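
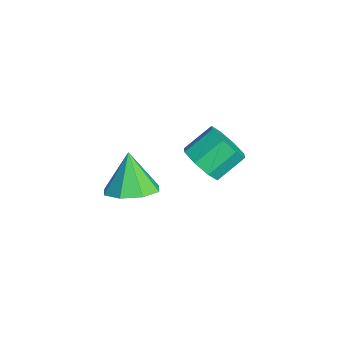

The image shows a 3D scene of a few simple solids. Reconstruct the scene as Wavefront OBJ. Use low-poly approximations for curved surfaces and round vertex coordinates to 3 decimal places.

v 2.393 -1.596 2.969
v 3.171 -1.389 3.414
v 1.667 -1.544 4.211
v 2.827 -0.816 3.189
v 2.23 -0.701 2.835
v 1.727 -1.11 2.56
v 1.615 -1.804 2.523
v 1.958 -2.376 2.748
v 2.556 -2.492 3.102
v 3.058 -2.083 3.377
v -1.035 1.374 0.081
v -0.359 1.796 -0.214
v -0.669 2.808 0.524
v -1.345 2.386 0.819
v -0.891 1.896 -0.574
v -1.201 2.908 0.164
v -1.508 1.69 -0.551
v -1.818 2.702 0.187
v -1.847 1.299 -0.157
v -2.157 2.311 0.58
v -1.711 0.952 0.376
v -2.021 1.964 1.114
v -1.179 0.852 0.736
v -1.489 1.864 1.474
v -0.562 1.058 0.713
v -0.872 2.07 1.451
v -0.223 1.449 0.32
v -0.533 2.461 1.057
f 2 1 4
f 2 4 3
f 4 1 5
f 4 5 3
f 5 1 6
f 5 6 3
f 6 1 7
f 6 7 3
f 7 1 8
f 7 8 3
f 8 1 9
f 8 9 3
f 9 1 10
f 9 10 3
f 10 1 2
f 10 2 3
f 12 11 15
f 12 15 13
f 13 15 16
f 13 16 14
f 15 11 17
f 15 17 16
f 16 17 18
f 16 18 14
f 17 11 19
f 17 19 18
f 18 19 20
f 18 20 14
f 19 11 21
f 19 21 20
f 20 21 22
f 20 22 14
f 21 11 23
f 21 23 22
f 22 23 24
f 22 24 14
f 23 11 25
f 23 25 24
f 24 25 26
f 24 26 14
f 25 11 27
f 25 27 26
f 26 27 28
f 26 28 14
f 27 11 12
f 27 12 28
f 28 12 13
f 28 13 14



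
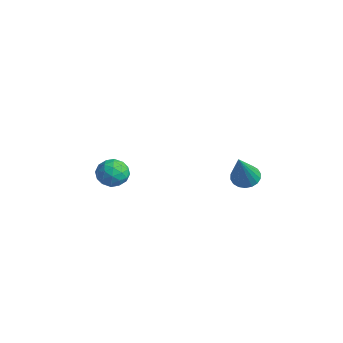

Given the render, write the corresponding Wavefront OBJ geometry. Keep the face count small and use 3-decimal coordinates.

v 1.49 0.723 1.335
v 2.03 0.879 1.192
v 2.15 -0.103 2.925
v 1.947 1.08 1.331
v 1.774 1.211 1.47
v 1.544 1.245 1.583
v 1.304 1.175 1.647
v 1.1 1.016 1.649
v 0.974 0.799 1.588
v 0.95 0.567 1.478
v 1.033 0.366 1.339
v 1.207 0.236 1.199
v 1.436 0.202 1.086
v 1.677 0.271 1.023
v 1.88 0.43 1.021
v 2.006 0.647 1.081
v -4.223 -1.885 -0.202
v -3.77 -1.423 0.101
v -3.33 -2.537 -0.541
v -2.877 -2.075 -0.238
v -3.302 -2.478 0.171
v -3.854 -2.075 0.38
v -3.246 -1.885 -0.82
v -3.798 -1.482 -0.611
v -3.166 -1.422 -0.281
v -3.201 -1.789 0.332
v -3.899 -2.171 -0.772
v -3.934 -2.538 -0.159
v -4.075 -1.597 -0.02
v -3.025 -2.363 -0.42
v -3.275 -2.601 -0.179
v -3.009 -2.329 -0.001
v -4.125 -1.98 0.144
v -3.858 -1.709 0.322
v -3.583 -2.329 0.363
v -3.242 -2.251 -0.762
v -2.975 -1.98 -0.584
v -4.091 -1.631 -0.439
v -3.825 -1.359 -0.261
v -3.517 -1.631 -0.803
v -3.454 -1.324 -0.067
v -2.929 -1.708 -0.266
v -3.145 -1.596 -0.609
v -3.47 -1.359 -0.485
v -3.474 -1.54 0.293
v -2.949 -1.924 0.094
v -3.199 -2.161 0.334
v -3.524 -1.924 0.457
v -3.119 -1.54 0.068
v -4.151 -2.036 -0.534
v -3.626 -2.42 -0.733
v -3.576 -2.036 -0.897
v -3.901 -1.799 -0.774
v -4.171 -2.252 -0.174
v -3.646 -2.636 -0.373
v -3.63 -2.601 0.045
v -3.955 -2.364 0.169
v -3.981 -2.42 -0.508
f 2 1 4
f 2 4 3
f 4 1 5
f 4 5 3
f 5 1 6
f 5 6 3
f 6 1 7
f 6 7 3
f 7 1 8
f 7 8 3
f 8 1 9
f 8 9 3
f 9 1 10
f 9 10 3
f 10 1 11
f 10 11 3
f 11 1 12
f 11 12 3
f 12 1 13
f 12 13 3
f 13 1 14
f 13 14 3
f 14 1 15
f 14 15 3
f 15 1 16
f 15 16 3
f 16 1 2
f 16 2 3
f 17 54 33
f 54 28 57
f 33 57 22
f 54 57 33
f 17 33 29
f 33 22 34
f 29 34 18
f 33 34 29
f 17 29 38
f 29 18 39
f 38 39 24
f 29 39 38
f 17 38 50
f 38 24 53
f 50 53 27
f 38 53 50
f 17 50 54
f 50 27 58
f 54 58 28
f 50 58 54
f 18 34 45
f 34 22 48
f 45 48 26
f 34 48 45
f 22 57 35
f 57 28 56
f 35 56 21
f 57 56 35
f 28 58 55
f 58 27 51
f 55 51 19
f 58 51 55
f 27 53 52
f 53 24 40
f 52 40 23
f 53 40 52
f 24 39 44
f 39 18 41
f 44 41 25
f 39 41 44
f 20 46 32
f 46 26 47
f 32 47 21
f 46 47 32
f 20 32 30
f 32 21 31
f 30 31 19
f 32 31 30
f 20 30 37
f 30 19 36
f 37 36 23
f 30 36 37
f 20 37 42
f 37 23 43
f 42 43 25
f 37 43 42
f 20 42 46
f 42 25 49
f 46 49 26
f 42 49 46
f 21 47 35
f 47 26 48
f 35 48 22
f 47 48 35
f 19 31 55
f 31 21 56
f 55 56 28
f 31 56 55
f 23 36 52
f 36 19 51
f 52 51 27
f 36 51 52
f 25 43 44
f 43 23 40
f 44 40 24
f 43 40 44
f 26 49 45
f 49 25 41
f 45 41 18
f 49 41 45



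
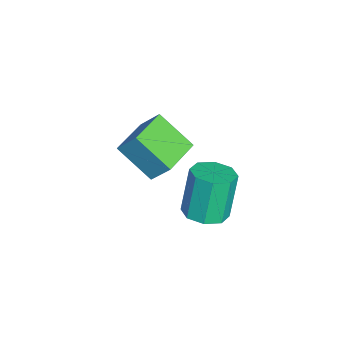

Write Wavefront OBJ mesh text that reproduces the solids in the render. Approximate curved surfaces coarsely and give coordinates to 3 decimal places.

v -1.64 -0.686 1.324
v -2.329 -1.974 2.459
v -1.307 0.04 2.35
v -1.997 -1.248 3.485
v -0.123 -1.452 1.375
v -0.813 -2.74 2.51
v 0.209 -0.726 2.401
v -0.48 -2.014 3.536
v 2.836 0.626 2.746
v 3.448 1.222 2.844
v 2.896 1.49 4.653
v 2.284 0.894 4.554
v 2.88 1.478 2.633
v 2.327 1.745 4.442
v 2.286 1.234 2.487
v 1.733 1.502 4.296
v 2.014 0.635 2.493
v 1.462 0.903 4.302
v 2.224 0.03 2.647
v 1.672 0.298 4.456
v 2.793 -0.225 2.858
v 2.24 0.042 4.667
v 3.387 0.018 3.004
v 2.834 0.286 4.813
v 3.658 0.617 2.998
v 3.106 0.885 4.807
f 2 4 1
f 5 2 1
f 1 4 3
f 3 5 1
f 2 8 4
f 6 2 5
f 6 8 2
f 4 8 3
f 7 5 3
f 3 8 7
f 7 6 5
f 8 6 7
f 10 9 13
f 10 13 11
f 11 13 14
f 11 14 12
f 13 9 15
f 13 15 14
f 14 15 16
f 14 16 12
f 15 9 17
f 15 17 16
f 16 17 18
f 16 18 12
f 17 9 19
f 17 19 18
f 18 19 20
f 18 20 12
f 19 9 21
f 19 21 20
f 20 21 22
f 20 22 12
f 21 9 23
f 21 23 22
f 22 23 24
f 22 24 12
f 23 9 25
f 23 25 24
f 24 25 26
f 24 26 12
f 25 9 10
f 25 10 26
f 26 10 11
f 26 11 12



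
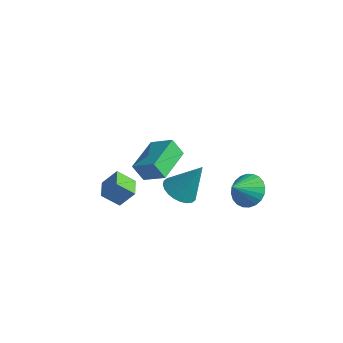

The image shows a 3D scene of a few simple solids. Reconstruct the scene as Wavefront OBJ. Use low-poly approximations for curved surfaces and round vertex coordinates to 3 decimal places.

v 1.841 -4.012 1.869
v 2.65 -4.097 1.535
v 2.599 -3.328 3.531
v 2.571 -3.777 1.439
v 2.381 -3.492 1.409
v 2.109 -3.287 1.449
v 1.796 -3.192 1.552
v 1.49 -3.222 1.705
v 1.237 -3.372 1.882
v 1.076 -3.619 2.057
v 1.031 -3.927 2.204
v 1.11 -4.247 2.3
v 1.3 -4.531 2.33
v 1.572 -4.736 2.29
v 1.885 -4.832 2.186
v 2.192 -4.802 2.034
v 2.445 -4.652 1.857
v 2.606 -4.404 1.682
v -2.236 -4.87 -0.415
v -1.706 -4.381 0.442
v -2.952 -4.049 -0.441
v -2.422 -3.559 0.415
v -1.578 -4.321 -1.135
v -1.048 -3.831 -0.279
v -2.294 -3.499 -1.162
v -1.764 -3.01 -0.305
v 0.684 2.437 -3.352
v 1.491 2.751 -2.851
v 0.516 1.363 -2.408
v 1.207 2.952 -2.674
v 0.844 3.075 -2.599
v 0.457 3.1 -2.64
v 0.104 3.024 -2.788
v -0.16 2.859 -3.023
v -0.296 2.63 -3.308
v -0.282 2.371 -3.6
v -0.122 2.122 -3.854
v 0.162 1.921 -4.031
v 0.524 1.799 -4.106
v 0.912 1.773 -4.065
v 1.264 1.849 -3.917
v 1.529 2.014 -3.682
v 1.665 2.244 -3.397
v 1.651 2.502 -3.105
v -3.773 -0.237 -3.335
v -4.284 -0.499 -2.396
v -4.315 1.764 -3.073
v -4.826 1.503 -2.134
v -2.554 -0.003 -2.606
v -3.065 -0.264 -1.667
v -3.096 1.999 -2.344
v -3.607 1.737 -1.405
f 2 1 4
f 2 4 3
f 4 1 5
f 4 5 3
f 5 1 6
f 5 6 3
f 6 1 7
f 6 7 3
f 7 1 8
f 7 8 3
f 8 1 9
f 8 9 3
f 9 1 10
f 9 10 3
f 10 1 11
f 10 11 3
f 11 1 12
f 11 12 3
f 12 1 13
f 12 13 3
f 13 1 14
f 13 14 3
f 14 1 15
f 14 15 3
f 15 1 16
f 15 16 3
f 16 1 17
f 16 17 3
f 17 1 18
f 17 18 3
f 18 1 2
f 18 2 3
f 20 22 19
f 23 20 19
f 19 22 21
f 21 23 19
f 20 26 22
f 24 20 23
f 24 26 20
f 22 26 21
f 25 23 21
f 21 26 25
f 25 24 23
f 26 24 25
f 28 27 30
f 28 30 29
f 30 27 31
f 30 31 29
f 31 27 32
f 31 32 29
f 32 27 33
f 32 33 29
f 33 27 34
f 33 34 29
f 34 27 35
f 34 35 29
f 35 27 36
f 35 36 29
f 36 27 37
f 36 37 29
f 37 27 38
f 37 38 29
f 38 27 39
f 38 39 29
f 39 27 40
f 39 40 29
f 40 27 41
f 40 41 29
f 41 27 42
f 41 42 29
f 42 27 43
f 42 43 29
f 43 27 44
f 43 44 29
f 44 27 28
f 44 28 29
f 46 48 45
f 49 46 45
f 45 48 47
f 47 49 45
f 46 52 48
f 50 46 49
f 50 52 46
f 48 52 47
f 51 49 47
f 47 52 51
f 51 50 49
f 52 50 51



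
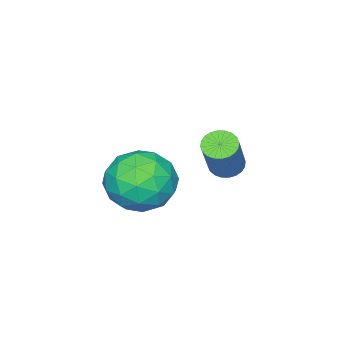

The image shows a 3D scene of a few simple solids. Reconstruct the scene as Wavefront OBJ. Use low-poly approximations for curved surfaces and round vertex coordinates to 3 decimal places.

v 2.49 2.64 -3.156
v 3.246 2.021 -3.85
v 0.994 1.679 -3.93
v 1.75 1.06 -4.624
v 1.736 0.876 -3.439
v 2.661 1.47 -2.961
v 1.579 2.23 -4.819
v 2.504 2.824 -4.341
v 2.684 1.767 -4.877
v 2.78 0.931 -4.025
v 1.46 2.769 -3.755
v 1.556 1.933 -2.903
v 2.999 2.415 -3.435
v 1.241 1.285 -4.345
v 1.232 1.177 -3.649
v 1.677 0.813 -4.056
v 2.655 2.091 -2.913
v 3.1 1.727 -3.32
v 2.212 1.054 -3.079
v 1.14 1.973 -4.46
v 1.585 1.609 -4.867
v 2.563 2.887 -3.724
v 3.008 2.523 -4.131
v 2.028 2.646 -4.701
v 3.113 1.902 -4.447
v 2.234 1.337 -4.902
v 2.134 2.025 -5.016
v 2.677 2.374 -4.735
v 3.17 1.41 -3.946
v 2.291 0.845 -4.4
v 2.282 0.737 -3.704
v 2.826 1.086 -3.423
v 2.839 1.261 -4.55
v 1.949 2.855 -3.38
v 1.07 2.29 -3.834
v 1.414 2.614 -4.357
v 1.958 2.963 -4.076
v 2.006 2.363 -2.878
v 1.127 1.798 -3.333
v 1.563 1.326 -3.045
v 2.106 1.675 -2.764
v 1.401 2.439 -3.23
v -1.27 2.5 -4.606
v -0.801 2.65 -4.93
v 0.08 3.031 -3.479
v -0.39 2.88 -3.154
v -0.912 2.851 -4.916
v -0.031 3.232 -3.464
v -1.077 2.999 -4.854
v -0.197 3.38 -3.402
v -1.272 3.071 -4.754
v -0.391 3.451 -3.303
v -1.467 3.055 -4.632
v -0.586 3.436 -3.181
v -1.632 2.955 -4.506
v -0.751 3.336 -3.055
v -1.741 2.786 -4.395
v -0.86 3.167 -2.944
v -1.779 2.573 -4.316
v -0.898 2.954 -2.865
v -1.74 2.349 -4.281
v -0.859 2.73 -2.83
v -1.629 2.148 -4.296
v -0.748 2.529 -2.844
v -1.463 2 -4.358
v -0.583 2.381 -2.906
v -1.269 1.929 -4.457
v -0.388 2.309 -3.006
v -1.074 1.944 -4.579
v -0.193 2.325 -3.128
v -0.909 2.044 -4.705
v -0.028 2.425 -3.254
v -0.8 2.213 -4.816
v 0.081 2.594 -3.365
v -0.762 2.426 -4.895
v 0.119 2.807 -3.444
f 1 38 17
f 38 12 41
f 17 41 6
f 38 41 17
f 1 17 13
f 17 6 18
f 13 18 2
f 17 18 13
f 1 13 22
f 13 2 23
f 22 23 8
f 13 23 22
f 1 22 34
f 22 8 37
f 34 37 11
f 22 37 34
f 1 34 38
f 34 11 42
f 38 42 12
f 34 42 38
f 2 18 29
f 18 6 32
f 29 32 10
f 18 32 29
f 6 41 19
f 41 12 40
f 19 40 5
f 41 40 19
f 12 42 39
f 42 11 35
f 39 35 3
f 42 35 39
f 11 37 36
f 37 8 24
f 36 24 7
f 37 24 36
f 8 23 28
f 23 2 25
f 28 25 9
f 23 25 28
f 4 30 16
f 30 10 31
f 16 31 5
f 30 31 16
f 4 16 14
f 16 5 15
f 14 15 3
f 16 15 14
f 4 14 21
f 14 3 20
f 21 20 7
f 14 20 21
f 4 21 26
f 21 7 27
f 26 27 9
f 21 27 26
f 4 26 30
f 26 9 33
f 30 33 10
f 26 33 30
f 5 31 19
f 31 10 32
f 19 32 6
f 31 32 19
f 3 15 39
f 15 5 40
f 39 40 12
f 15 40 39
f 7 20 36
f 20 3 35
f 36 35 11
f 20 35 36
f 9 27 28
f 27 7 24
f 28 24 8
f 27 24 28
f 10 33 29
f 33 9 25
f 29 25 2
f 33 25 29
f 44 43 47
f 44 47 45
f 45 47 48
f 45 48 46
f 47 43 49
f 47 49 48
f 48 49 50
f 48 50 46
f 49 43 51
f 49 51 50
f 50 51 52
f 50 52 46
f 51 43 53
f 51 53 52
f 52 53 54
f 52 54 46
f 53 43 55
f 53 55 54
f 54 55 56
f 54 56 46
f 55 43 57
f 55 57 56
f 56 57 58
f 56 58 46
f 57 43 59
f 57 59 58
f 58 59 60
f 58 60 46
f 59 43 61
f 59 61 60
f 60 61 62
f 60 62 46
f 61 43 63
f 61 63 62
f 62 63 64
f 62 64 46
f 63 43 65
f 63 65 64
f 64 65 66
f 64 66 46
f 65 43 67
f 65 67 66
f 66 67 68
f 66 68 46
f 67 43 69
f 67 69 68
f 68 69 70
f 68 70 46
f 69 43 71
f 69 71 70
f 70 71 72
f 70 72 46
f 71 43 73
f 71 73 72
f 72 73 74
f 72 74 46
f 73 43 75
f 73 75 74
f 74 75 76
f 74 76 46
f 75 43 44
f 75 44 76
f 76 44 45
f 76 45 46



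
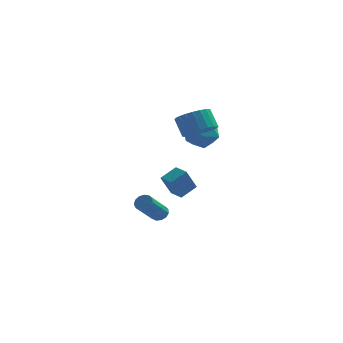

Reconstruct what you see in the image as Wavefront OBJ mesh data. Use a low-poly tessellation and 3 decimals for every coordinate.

v -1.749 3.67 -3.71
v -1.34 3.328 -3.847
v -1.983 2.029 -2.528
v -2.391 2.37 -2.39
v -1.231 3.506 -3.619
v -1.874 2.207 -2.299
v -1.287 3.737 -3.419
v -1.929 2.437 -2.099
v -1.489 3.946 -3.311
v -2.131 2.646 -1.992
v -1.773 4.067 -3.33
v -2.416 2.768 -2.011
v -2.05 4.062 -3.47
v -2.693 2.763 -2.15
v -2.231 3.933 -3.685
v -2.874 2.634 -2.366
v -2.259 3.72 -3.909
v -2.902 2.421 -2.589
v -2.125 3.491 -4.069
v -2.768 2.192 -2.75
v -1.871 3.319 -4.115
v -2.514 2.019 -2.796
v -1.579 3.258 -4.032
v -2.222 1.959 -2.713
v 0.271 4.169 3.058
v 1.221 4.208 2.563
v -0.241 2.912 1.977
v 0.709 2.951 1.482
v 0.642 2.574 2.483
v 0.958 3.351 3.152
v 0.022 3.769 1.388
v 0.338 4.546 2.057
v 1.067 3.961 1.531
v 1.45 3.222 2.208
v -0.47 3.898 2.332
v -0.087 3.159 3.009
v -0.203 0.952 -1.297
v -0.668 0.458 -0.049
v -0.831 1.596 -1.276
v -1.297 1.101 -0.029
v 0.497 1.619 -0.771
v 0.031 1.124 0.476
v -0.132 2.262 -0.751
v -0.597 1.768 0.497
v 0.628 2.027 3.009
v 1.51 2.382 3.248
v 1.033 2.888 4.251
v 0.152 2.533 4.011
v 1.355 2.684 3.022
v 0.879 3.19 4.025
v 1.075 2.872 2.794
v 0.599 3.379 3.796
v 0.718 2.914 2.603
v 0.241 3.421 3.605
v 0.345 2.803 2.482
v -0.132 3.309 3.484
v 0.021 2.557 2.452
v -0.455 3.064 3.454
v -0.198 2.22 2.518
v -0.674 2.727 3.521
v -0.274 1.849 2.67
v -0.75 2.356 3.672
v -0.194 1.509 2.879
v -0.67 2.016 3.882
v 0.028 1.259 3.112
v -0.448 1.765 4.114
v 0.354 1.141 3.326
v -0.123 1.648 4.328
v 0.727 1.176 3.486
v 0.251 1.683 4.488
v 1.083 1.359 3.563
v 0.607 1.865 4.565
v 1.361 1.657 3.544
v 0.884 2.163 4.547
v 1.512 2.018 3.433
v 1.035 2.525 4.435
f 2 1 5
f 2 5 3
f 3 5 6
f 3 6 4
f 5 1 7
f 5 7 6
f 6 7 8
f 6 8 4
f 7 1 9
f 7 9 8
f 8 9 10
f 8 10 4
f 9 1 11
f 9 11 10
f 10 11 12
f 10 12 4
f 11 1 13
f 11 13 12
f 12 13 14
f 12 14 4
f 13 1 15
f 13 15 14
f 14 15 16
f 14 16 4
f 15 1 17
f 15 17 16
f 16 17 18
f 16 18 4
f 17 1 19
f 17 19 18
f 18 19 20
f 18 20 4
f 19 1 21
f 19 21 20
f 20 21 22
f 20 22 4
f 21 1 23
f 21 23 22
f 22 23 24
f 22 24 4
f 23 1 2
f 23 2 24
f 24 2 3
f 24 3 4
f 25 36 30
f 25 30 26
f 25 26 32
f 25 32 35
f 25 35 36
f 26 30 34
f 30 36 29
f 36 35 27
f 35 32 31
f 32 26 33
f 28 34 29
f 28 29 27
f 28 27 31
f 28 31 33
f 28 33 34
f 29 34 30
f 27 29 36
f 31 27 35
f 33 31 32
f 34 33 26
f 38 40 37
f 41 38 37
f 37 40 39
f 39 41 37
f 38 44 40
f 42 38 41
f 42 44 38
f 40 44 39
f 43 41 39
f 39 44 43
f 43 42 41
f 44 42 43
f 46 45 49
f 46 49 47
f 47 49 50
f 47 50 48
f 49 45 51
f 49 51 50
f 50 51 52
f 50 52 48
f 51 45 53
f 51 53 52
f 52 53 54
f 52 54 48
f 53 45 55
f 53 55 54
f 54 55 56
f 54 56 48
f 55 45 57
f 55 57 56
f 56 57 58
f 56 58 48
f 57 45 59
f 57 59 58
f 58 59 60
f 58 60 48
f 59 45 61
f 59 61 60
f 60 61 62
f 60 62 48
f 61 45 63
f 61 63 62
f 62 63 64
f 62 64 48
f 63 45 65
f 63 65 64
f 64 65 66
f 64 66 48
f 65 45 67
f 65 67 66
f 66 67 68
f 66 68 48
f 67 45 69
f 67 69 68
f 68 69 70
f 68 70 48
f 69 45 71
f 69 71 70
f 70 71 72
f 70 72 48
f 71 45 73
f 71 73 72
f 72 73 74
f 72 74 48
f 73 45 75
f 73 75 74
f 74 75 76
f 74 76 48
f 75 45 46
f 75 46 76
f 76 46 47
f 76 47 48



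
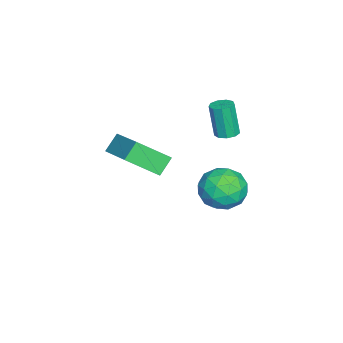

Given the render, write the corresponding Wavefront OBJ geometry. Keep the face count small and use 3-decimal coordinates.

v -2.127 0.494 -2.838
v -1.402 0.887 -3.556
v -1.818 -1.147 -3.424
v -1.093 -0.754 -4.142
v -0.87 -0.73 -3.072
v -1.061 0.284 -2.71
v -2.159 -0.544 -4.27
v -2.35 0.47 -3.908
v -1.422 0.245 -4.442
v -0.626 0.131 -3.701
v -2.594 -0.391 -3.279
v -1.798 -0.505 -2.538
v -1.791 0.834 -3.145
v -1.429 -1.094 -3.835
v -1.297 -1.08 -3.205
v -0.872 -0.849 -3.628
v -1.591 0.48 -2.648
v -1.165 0.711 -3.07
v -0.852 -0.239 -2.786
v -2.055 -0.971 -3.91
v -1.629 -0.74 -4.332
v -2.348 0.589 -3.352
v -1.923 0.82 -3.775
v -2.368 -0.021 -4.194
v -1.377 0.688 -4.088
v -1.196 -0.276 -4.433
v -1.822 -0.153 -4.508
v -1.934 0.443 -4.295
v -0.909 0.621 -3.653
v -0.728 -0.343 -3.998
v -0.597 -0.329 -3.368
v -0.709 0.267 -3.156
v -0.921 0.244 -4.173
v -2.492 0.083 -2.982
v -2.311 -0.881 -3.327
v -2.511 -0.527 -3.824
v -2.623 0.069 -3.612
v -2.024 0.016 -2.547
v -1.843 -0.948 -2.892
v -1.286 -0.703 -2.685
v -1.398 -0.107 -2.472
v -2.299 -0.504 -2.807
v 0.95 -4.244 -0.011
v 0.361 -3.926 0.635
v 0.554 -2.979 -0.994
v -0.034 -2.661 -0.348
v 2.554 -3.059 0.868
v 1.966 -2.741 1.514
v 2.159 -1.794 -0.115
v 1.57 -1.476 0.531
v -0.93 0.147 0.409
v -0.436 0.24 0.492
v -0.635 -0.034 1.994
v -1.13 -0.127 1.911
v -0.619 0.536 0.521
v -0.819 0.261 2.023
v -0.948 0.649 0.498
v -1.148 0.374 2
v -1.269 0.528 0.434
v -1.469 0.253 1.936
v -1.431 0.229 0.357
v -1.631 -0.046 1.859
v -1.359 -0.109 0.305
v -1.558 -0.384 1.807
v -1.086 -0.326 0.302
v -1.286 -0.601 1.804
v -0.74 -0.322 0.348
v -0.94 -0.597 1.85
v -0.483 -0.098 0.423
v -0.683 -0.373 1.925
f 1 38 17
f 38 12 41
f 17 41 6
f 38 41 17
f 1 17 13
f 17 6 18
f 13 18 2
f 17 18 13
f 1 13 22
f 13 2 23
f 22 23 8
f 13 23 22
f 1 22 34
f 22 8 37
f 34 37 11
f 22 37 34
f 1 34 38
f 34 11 42
f 38 42 12
f 34 42 38
f 2 18 29
f 18 6 32
f 29 32 10
f 18 32 29
f 6 41 19
f 41 12 40
f 19 40 5
f 41 40 19
f 12 42 39
f 42 11 35
f 39 35 3
f 42 35 39
f 11 37 36
f 37 8 24
f 36 24 7
f 37 24 36
f 8 23 28
f 23 2 25
f 28 25 9
f 23 25 28
f 4 30 16
f 30 10 31
f 16 31 5
f 30 31 16
f 4 16 14
f 16 5 15
f 14 15 3
f 16 15 14
f 4 14 21
f 14 3 20
f 21 20 7
f 14 20 21
f 4 21 26
f 21 7 27
f 26 27 9
f 21 27 26
f 4 26 30
f 26 9 33
f 30 33 10
f 26 33 30
f 5 31 19
f 31 10 32
f 19 32 6
f 31 32 19
f 3 15 39
f 15 5 40
f 39 40 12
f 15 40 39
f 7 20 36
f 20 3 35
f 36 35 11
f 20 35 36
f 9 27 28
f 27 7 24
f 28 24 8
f 27 24 28
f 10 33 29
f 33 9 25
f 29 25 2
f 33 25 29
f 44 46 43
f 47 44 43
f 43 46 45
f 45 47 43
f 44 50 46
f 48 44 47
f 48 50 44
f 46 50 45
f 49 47 45
f 45 50 49
f 49 48 47
f 50 48 49
f 52 51 55
f 52 55 53
f 53 55 56
f 53 56 54
f 55 51 57
f 55 57 56
f 56 57 58
f 56 58 54
f 57 51 59
f 57 59 58
f 58 59 60
f 58 60 54
f 59 51 61
f 59 61 60
f 60 61 62
f 60 62 54
f 61 51 63
f 61 63 62
f 62 63 64
f 62 64 54
f 63 51 65
f 63 65 64
f 64 65 66
f 64 66 54
f 65 51 67
f 65 67 66
f 66 67 68
f 66 68 54
f 67 51 69
f 67 69 68
f 68 69 70
f 68 70 54
f 69 51 52
f 69 52 70
f 70 52 53
f 70 53 54



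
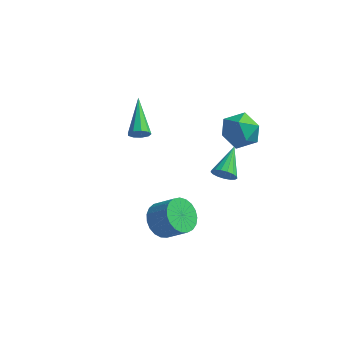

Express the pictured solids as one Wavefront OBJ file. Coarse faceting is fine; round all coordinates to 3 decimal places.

v -1.268 2.689 -0.013
v -0.913 2.981 -0.333
v -1.932 4.511 0.913
v -1.251 2.947 -0.51
v -1.597 2.792 -0.454
v -1.789 2.589 -0.191
v -1.737 2.432 0.154
v -1.465 2.396 0.422
v -1.101 2.496 0.486
v -0.815 2.686 0.316
v -0.741 2.878 -0.007
v 2.913 4.177 0.932
v 3.429 4.028 1.836
v 3.431 2.652 0.384
v 3.947 2.503 1.288
v 2.896 2.512 1.278
v 2.576 3.454 1.617
v 4.284 3.226 0.603
v 3.964 4.168 0.942
v 4.277 3.44 1.632
v 3.419 2.998 2.05
v 3.441 3.682 0.17
v 2.583 3.24 0.588
v 3.375 0.932 0.052
v 3.598 0.688 0.588
v 3.405 2.448 0.728
v 3.846 0.754 0.43
v 3.986 0.86 0.186
v 3.987 0.983 -0.09
v 3.847 1.095 -0.333
v 3.599 1.169 -0.488
v 3.3 1.188 -0.519
v 3.018 1.15 -0.42
v 2.818 1.061 -0.212
v 2.745 0.943 0.056
v 2.817 0.822 0.322
v 3.017 0.727 0.527
v 3.298 0.679 0.623
v 1.408 -2.056 -1.036
v 1.982 -2.287 -1.717
v 2.965 -2.414 -0.846
v 2.392 -2.184 -0.164
v 2.021 -1.906 -1.705
v 3.004 -2.034 -0.834
v 1.954 -1.552 -1.578
v 2.938 -1.68 -0.707
v 1.793 -1.284 -1.357
v 2.776 -1.412 -0.485
v 1.565 -1.151 -1.08
v 2.549 -1.278 -0.209
v 1.31 -1.173 -0.795
v 2.294 -1.301 0.076
v 1.072 -1.349 -0.553
v 2.056 -1.477 0.319
v 0.893 -1.646 -0.393
v 1.876 -1.774 0.478
v 0.802 -2.015 -0.345
v 1.785 -2.143 0.526
v 0.816 -2.391 -0.416
v 1.799 -2.518 0.455
v 0.933 -2.708 -0.594
v 1.916 -2.836 0.277
v 1.131 -2.913 -0.849
v 2.115 -3.041 0.022
v 1.378 -2.97 -1.136
v 2.362 -3.098 -0.265
v 1.63 -2.869 -1.405
v 2.613 -2.997 -0.534
v 1.844 -2.627 -1.611
v 2.827 -2.755 -0.74
f 2 1 4
f 2 4 3
f 4 1 5
f 4 5 3
f 5 1 6
f 5 6 3
f 6 1 7
f 6 7 3
f 7 1 8
f 7 8 3
f 8 1 9
f 8 9 3
f 9 1 10
f 9 10 3
f 10 1 11
f 10 11 3
f 11 1 2
f 11 2 3
f 12 23 17
f 12 17 13
f 12 13 19
f 12 19 22
f 12 22 23
f 13 17 21
f 17 23 16
f 23 22 14
f 22 19 18
f 19 13 20
f 15 21 16
f 15 16 14
f 15 14 18
f 15 18 20
f 15 20 21
f 16 21 17
f 14 16 23
f 18 14 22
f 20 18 19
f 21 20 13
f 25 24 27
f 25 27 26
f 27 24 28
f 27 28 26
f 28 24 29
f 28 29 26
f 29 24 30
f 29 30 26
f 30 24 31
f 30 31 26
f 31 24 32
f 31 32 26
f 32 24 33
f 32 33 26
f 33 24 34
f 33 34 26
f 34 24 35
f 34 35 26
f 35 24 36
f 35 36 26
f 36 24 37
f 36 37 26
f 37 24 38
f 37 38 26
f 38 24 25
f 38 25 26
f 40 39 43
f 40 43 41
f 41 43 44
f 41 44 42
f 43 39 45
f 43 45 44
f 44 45 46
f 44 46 42
f 45 39 47
f 45 47 46
f 46 47 48
f 46 48 42
f 47 39 49
f 47 49 48
f 48 49 50
f 48 50 42
f 49 39 51
f 49 51 50
f 50 51 52
f 50 52 42
f 51 39 53
f 51 53 52
f 52 53 54
f 52 54 42
f 53 39 55
f 53 55 54
f 54 55 56
f 54 56 42
f 55 39 57
f 55 57 56
f 56 57 58
f 56 58 42
f 57 39 59
f 57 59 58
f 58 59 60
f 58 60 42
f 59 39 61
f 59 61 60
f 60 61 62
f 60 62 42
f 61 39 63
f 61 63 62
f 62 63 64
f 62 64 42
f 63 39 65
f 63 65 64
f 64 65 66
f 64 66 42
f 65 39 67
f 65 67 66
f 66 67 68
f 66 68 42
f 67 39 69
f 67 69 68
f 68 69 70
f 68 70 42
f 69 39 40
f 69 40 70
f 70 40 41
f 70 41 42



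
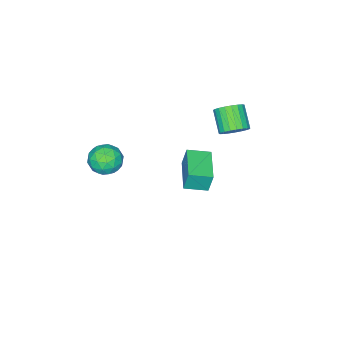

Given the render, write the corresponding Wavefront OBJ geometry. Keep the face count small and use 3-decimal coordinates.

v 2.475 1.222 2.165
v 3.462 1.164 2.16
v 2.398 -0.004 1.14
v 3.385 -0.062 1.135
v 2.879 -0.31 1.948
v 2.927 0.447 2.581
v 2.933 0.713 0.719
v 2.981 1.47 1.352
v 3.745 0.849 1.266
v 3.711 0.217 2.026
v 2.149 0.943 1.274
v 2.115 0.311 2.034
v 2.976 1.301 2.252
v 2.884 -0.141 1.048
v 2.587 -0.286 1.525
v 3.167 -0.321 1.523
v 2.661 0.879 2.499
v 3.241 0.845 2.497
v 2.898 -0.021 2.372
v 2.619 0.315 0.803
v 3.199 0.281 0.801
v 2.693 1.481 1.777
v 3.273 1.446 1.775
v 2.962 1.181 0.928
v 3.722 1.081 1.724
v 3.676 0.361 1.122
v 3.411 0.816 0.878
v 3.439 1.261 1.25
v 3.702 0.71 2.17
v 3.657 -0.011 1.568
v 3.359 -0.157 2.046
v 3.387 0.289 2.418
v 3.868 0.525 1.645
v 2.203 1.171 1.732
v 2.158 0.45 1.13
v 2.473 0.871 0.882
v 2.501 1.317 1.254
v 2.184 0.799 2.178
v 2.138 0.079 1.576
v 2.421 -0.101 2.05
v 2.449 0.344 2.422
v 1.992 0.635 1.655
v -4.764 0.991 -4.699
v -4.884 1.238 -3.408
v -3.197 2.413 -4.826
v -3.316 2.659 -3.535
v -3.844 0.001 -4.425
v -3.963 0.247 -3.134
v -2.276 1.422 -4.552
v -2.396 1.669 -3.261
v -2.739 4.462 2.203
v -2.419 4.862 2.856
v -3.1 3.918 3.769
v -3.421 3.518 3.117
v -2.717 5.03 2.808
v -3.398 4.086 3.721
v -3.018 5.1 2.655
v -3.7 4.156 3.568
v -3.271 5.06 2.424
v -3.953 4.115 3.337
v -3.433 4.916 2.155
v -4.114 3.972 3.068
v -3.474 4.693 1.894
v -4.156 3.749 2.808
v -3.388 4.431 1.687
v -4.07 3.487 2.6
v -3.19 4.174 1.569
v -3.872 3.23 2.482
v -2.915 3.967 1.561
v -3.596 3.023 2.474
v -2.608 3.845 1.663
v -3.29 2.901 2.577
v -2.325 3.83 1.86
v -3.006 2.886 2.773
v -2.113 3.925 2.115
v -2.794 2.981 3.029
v -2.009 4.112 2.386
v -2.691 3.168 3.299
v -2.032 4.36 2.625
v -2.713 3.415 3.539
v -2.177 4.625 2.791
v -2.858 3.681 3.705
f 1 38 17
f 38 12 41
f 17 41 6
f 38 41 17
f 1 17 13
f 17 6 18
f 13 18 2
f 17 18 13
f 1 13 22
f 13 2 23
f 22 23 8
f 13 23 22
f 1 22 34
f 22 8 37
f 34 37 11
f 22 37 34
f 1 34 38
f 34 11 42
f 38 42 12
f 34 42 38
f 2 18 29
f 18 6 32
f 29 32 10
f 18 32 29
f 6 41 19
f 41 12 40
f 19 40 5
f 41 40 19
f 12 42 39
f 42 11 35
f 39 35 3
f 42 35 39
f 11 37 36
f 37 8 24
f 36 24 7
f 37 24 36
f 8 23 28
f 23 2 25
f 28 25 9
f 23 25 28
f 4 30 16
f 30 10 31
f 16 31 5
f 30 31 16
f 4 16 14
f 16 5 15
f 14 15 3
f 16 15 14
f 4 14 21
f 14 3 20
f 21 20 7
f 14 20 21
f 4 21 26
f 21 7 27
f 26 27 9
f 21 27 26
f 4 26 30
f 26 9 33
f 30 33 10
f 26 33 30
f 5 31 19
f 31 10 32
f 19 32 6
f 31 32 19
f 3 15 39
f 15 5 40
f 39 40 12
f 15 40 39
f 7 20 36
f 20 3 35
f 36 35 11
f 20 35 36
f 9 27 28
f 27 7 24
f 28 24 8
f 27 24 28
f 10 33 29
f 33 9 25
f 29 25 2
f 33 25 29
f 44 46 43
f 47 44 43
f 43 46 45
f 45 47 43
f 44 50 46
f 48 44 47
f 48 50 44
f 46 50 45
f 49 47 45
f 45 50 49
f 49 48 47
f 50 48 49
f 52 51 55
f 52 55 53
f 53 55 56
f 53 56 54
f 55 51 57
f 55 57 56
f 56 57 58
f 56 58 54
f 57 51 59
f 57 59 58
f 58 59 60
f 58 60 54
f 59 51 61
f 59 61 60
f 60 61 62
f 60 62 54
f 61 51 63
f 61 63 62
f 62 63 64
f 62 64 54
f 63 51 65
f 63 65 64
f 64 65 66
f 64 66 54
f 65 51 67
f 65 67 66
f 66 67 68
f 66 68 54
f 67 51 69
f 67 69 68
f 68 69 70
f 68 70 54
f 69 51 71
f 69 71 70
f 70 71 72
f 70 72 54
f 71 51 73
f 71 73 72
f 72 73 74
f 72 74 54
f 73 51 75
f 73 75 74
f 74 75 76
f 74 76 54
f 75 51 77
f 75 77 76
f 76 77 78
f 76 78 54
f 77 51 79
f 77 79 78
f 78 79 80
f 78 80 54
f 79 51 81
f 79 81 80
f 80 81 82
f 80 82 54
f 81 51 52
f 81 52 82
f 82 52 53
f 82 53 54



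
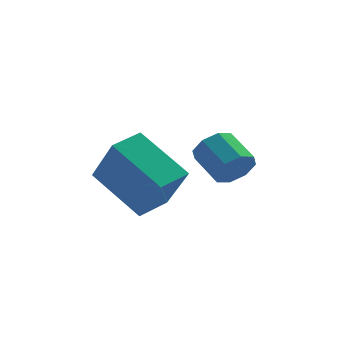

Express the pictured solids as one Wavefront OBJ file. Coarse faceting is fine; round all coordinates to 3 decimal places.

v 1.36 -1.113 -1.71
v 1.814 -1.075 -1.304
v 1.333 -0.25 -0.844
v 0.88 -0.287 -1.25
v 1.893 -0.817 -1.684
v 1.412 0.009 -1.224
v 1.66 -0.732 -2.08
v 1.18 0.094 -1.62
v 1.252 -0.87 -2.259
v 0.771 -0.045 -1.799
v 0.907 -1.15 -2.116
v 0.426 -0.325 -1.656
v 0.828 -1.409 -1.736
v 0.347 -0.583 -1.276
v 1.06 -1.494 -1.34
v 0.58 -0.668 -0.88
v 1.469 -1.355 -1.161
v 0.988 -0.53 -0.701
v -1.06 -2.489 -2.557
v -2.145 -1.5 -1.605
v -0.362 -1.842 -2.433
v -1.447 -0.854 -1.481
v -0.593 -3.246 -1.239
v -1.678 -2.258 -0.287
v 0.105 -2.6 -1.115
v -0.98 -1.611 -0.163
f 2 1 5
f 2 5 3
f 3 5 6
f 3 6 4
f 5 1 7
f 5 7 6
f 6 7 8
f 6 8 4
f 7 1 9
f 7 9 8
f 8 9 10
f 8 10 4
f 9 1 11
f 9 11 10
f 10 11 12
f 10 12 4
f 11 1 13
f 11 13 12
f 12 13 14
f 12 14 4
f 13 1 15
f 13 15 14
f 14 15 16
f 14 16 4
f 15 1 17
f 15 17 16
f 16 17 18
f 16 18 4
f 17 1 2
f 17 2 18
f 18 2 3
f 18 3 4
f 20 22 19
f 23 20 19
f 19 22 21
f 21 23 19
f 20 26 22
f 24 20 23
f 24 26 20
f 22 26 21
f 25 23 21
f 21 26 25
f 25 24 23
f 26 24 25



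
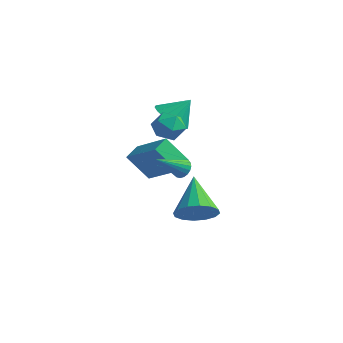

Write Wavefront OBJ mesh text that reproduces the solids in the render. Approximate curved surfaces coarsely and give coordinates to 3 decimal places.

v -2.883 1.204 0.243
v -2.128 1.374 -0.325
v -2.297 1.856 1.217
v -2.404 1.733 -0.399
v -2.791 1.971 -0.326
v -3.198 2.033 -0.123
v -3.533 1.905 0.164
v -3.719 1.616 0.469
v -3.714 1.233 0.723
v -3.518 0.843 0.866
v -3.176 0.536 0.867
v -2.767 0.381 0.725
v -2.385 0.415 0.473
v -2.117 0.63 0.167
v -2.024 0.976 -0.12
v -3.571 0.426 -3.537
v -4.524 0.069 -2.29
v -3.585 1.303 -3.297
v -4.538 0.947 -2.05
v -1.822 0.113 -2.29
v -2.775 -0.243 -1.043
v -1.836 0.991 -2.05
v -2.789 0.634 -0.803
v -1.67 -0.039 0.327
v -1.108 -0.34 0.859
v -2.612 -0.82 0.881
v -2.05 -1.121 1.413
v -2.301 -0.332 1.477
v -1.719 0.151 1.134
v -2.001 -1.311 0.606
v -1.419 -0.828 0.263
v -1.312 -1.126 1.031
v -1.497 -0.521 1.569
v -2.223 -0.639 0.171
v -2.408 -0.034 0.709
v 1.746 -4.013 -1.434
v 2.126 -4.39 -0.636
v 0.734 -2.647 -0.306
v 2.446 -4.037 -0.777
v 2.578 -3.677 -1.094
v 2.488 -3.408 -1.501
v 2.199 -3.301 -1.891
v 1.788 -3.385 -2.158
v 1.366 -3.637 -2.231
v 1.046 -3.99 -2.09
v 0.913 -4.349 -1.774
v 1.004 -4.619 -1.366
v 1.293 -4.726 -0.976
v 1.704 -4.642 -0.709
v -0.767 -1.179 -1.105
v -0.461 -1.531 -1.335
v -1.373 -2.341 -0.135
v -0.33 -1.454 -1.161
v -0.285 -1.323 -0.976
v -0.335 -1.163 -0.816
v -0.471 -1.007 -0.714
v -0.666 -0.884 -0.689
v -0.881 -0.82 -0.746
v -1.073 -0.827 -0.875
v -1.205 -0.904 -1.049
v -1.25 -1.035 -1.234
v -1.2 -1.195 -1.394
v -1.063 -1.351 -1.496
v -0.869 -1.474 -1.521
v -0.654 -1.538 -1.464
f 2 1 4
f 2 4 3
f 4 1 5
f 4 5 3
f 5 1 6
f 5 6 3
f 6 1 7
f 6 7 3
f 7 1 8
f 7 8 3
f 8 1 9
f 8 9 3
f 9 1 10
f 9 10 3
f 10 1 11
f 10 11 3
f 11 1 12
f 11 12 3
f 12 1 13
f 12 13 3
f 13 1 14
f 13 14 3
f 14 1 15
f 14 15 3
f 15 1 2
f 15 2 3
f 17 19 16
f 20 17 16
f 16 19 18
f 18 20 16
f 17 23 19
f 21 17 20
f 21 23 17
f 19 23 18
f 22 20 18
f 18 23 22
f 22 21 20
f 23 21 22
f 24 35 29
f 24 29 25
f 24 25 31
f 24 31 34
f 24 34 35
f 25 29 33
f 29 35 28
f 35 34 26
f 34 31 30
f 31 25 32
f 27 33 28
f 27 28 26
f 27 26 30
f 27 30 32
f 27 32 33
f 28 33 29
f 26 28 35
f 30 26 34
f 32 30 31
f 33 32 25
f 37 36 39
f 37 39 38
f 39 36 40
f 39 40 38
f 40 36 41
f 40 41 38
f 41 36 42
f 41 42 38
f 42 36 43
f 42 43 38
f 43 36 44
f 43 44 38
f 44 36 45
f 44 45 38
f 45 36 46
f 45 46 38
f 46 36 47
f 46 47 38
f 47 36 48
f 47 48 38
f 48 36 49
f 48 49 38
f 49 36 37
f 49 37 38
f 51 50 53
f 51 53 52
f 53 50 54
f 53 54 52
f 54 50 55
f 54 55 52
f 55 50 56
f 55 56 52
f 56 50 57
f 56 57 52
f 57 50 58
f 57 58 52
f 58 50 59
f 58 59 52
f 59 50 60
f 59 60 52
f 60 50 61
f 60 61 52
f 61 50 62
f 61 62 52
f 62 50 63
f 62 63 52
f 63 50 64
f 63 64 52
f 64 50 65
f 64 65 52
f 65 50 51
f 65 51 52



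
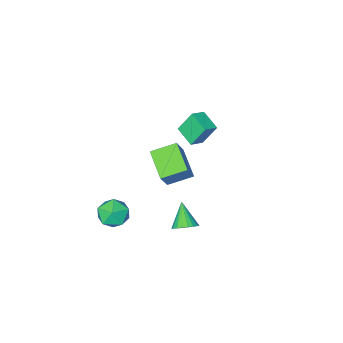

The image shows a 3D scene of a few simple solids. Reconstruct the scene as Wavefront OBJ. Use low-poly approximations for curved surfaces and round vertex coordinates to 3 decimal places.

v -3.657 -3.17 -1.077
v -4.322 -2.65 0.398
v -3.676 -1.796 -1.57
v -4.342 -1.276 -0.095
v -2.718 -3.024 -0.705
v -3.384 -2.504 0.77
v -2.738 -1.65 -1.198
v -3.403 -1.13 0.277
v 0.335 2.468 -4.17
v 0.817 2.864 -3.653
v -0.115 1.372 -2.91
v 0.525 3.027 -3.616
v 0.2 3.094 -3.674
v -0.102 3.052 -3.818
v -0.328 2.91 -4.023
v -0.439 2.691 -4.253
v -0.416 2.433 -4.469
v -0.264 2.182 -4.634
v -0.008 1.98 -4.718
v 0.308 1.862 -4.707
v 0.628 1.85 -4.604
v 0.898 1.944 -4.425
v 1.07 2.129 -4.203
v 1.116 2.372 -3.974
v 1.026 2.632 -3.78
v 3.394 0.509 -3.914
v 3.764 0.08 -2.954
v 2.916 -1.14 -4.466
v 3.286 -1.569 -3.506
v 2.376 -0.925 -3.516
v 2.671 0.094 -3.174
v 4.009 -1.154 -4.246
v 4.304 -0.135 -3.904
v 4.143 -0.948 -3.159
v 3.134 -0.807 -2.708
v 3.546 -0.253 -4.712
v 2.537 -0.112 -4.261
v 2.101 2.257 2.975
v 0.753 2.855 3.514
v 2.51 3.951 2.122
v 1.162 4.548 2.661
v 2.858 2.752 4.319
v 1.51 3.349 4.858
v 3.267 4.445 3.466
v 1.919 5.043 4.005
f 2 4 1
f 5 2 1
f 1 4 3
f 3 5 1
f 2 8 4
f 6 2 5
f 6 8 2
f 4 8 3
f 7 5 3
f 3 8 7
f 7 6 5
f 8 6 7
f 10 9 12
f 10 12 11
f 12 9 13
f 12 13 11
f 13 9 14
f 13 14 11
f 14 9 15
f 14 15 11
f 15 9 16
f 15 16 11
f 16 9 17
f 16 17 11
f 17 9 18
f 17 18 11
f 18 9 19
f 18 19 11
f 19 9 20
f 19 20 11
f 20 9 21
f 20 21 11
f 21 9 22
f 21 22 11
f 22 9 23
f 22 23 11
f 23 9 24
f 23 24 11
f 24 9 25
f 24 25 11
f 25 9 10
f 25 10 11
f 26 37 31
f 26 31 27
f 26 27 33
f 26 33 36
f 26 36 37
f 27 31 35
f 31 37 30
f 37 36 28
f 36 33 32
f 33 27 34
f 29 35 30
f 29 30 28
f 29 28 32
f 29 32 34
f 29 34 35
f 30 35 31
f 28 30 37
f 32 28 36
f 34 32 33
f 35 34 27
f 39 41 38
f 42 39 38
f 38 41 40
f 40 42 38
f 39 45 41
f 43 39 42
f 43 45 39
f 41 45 40
f 44 42 40
f 40 45 44
f 44 43 42
f 45 43 44



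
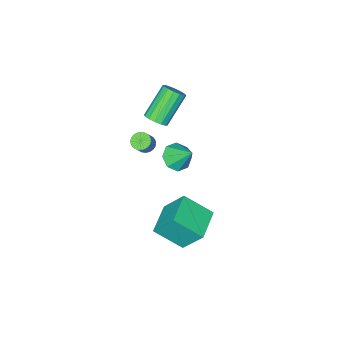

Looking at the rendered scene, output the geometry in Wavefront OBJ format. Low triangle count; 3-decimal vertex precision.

v -1.399 0.023 -0.146
v -0.966 0.625 -0.656
v -1.541 1.117 1.026
v -1.647 0.64 -0.752
v -2.184 0.293 -0.494
v -2.26 -0.212 -0.032
v -1.832 -0.579 0.364
v -1.15 -0.594 0.46
v -0.614 -0.248 0.202
v -0.538 0.257 -0.26
v 1.13 2.068 -1.162
v 0.654 3.12 0.397
v 0.163 3.291 -2.282
v -0.314 4.342 -0.723
v 2.654 3.078 -1.377
v 2.177 4.129 0.182
v 1.686 4.3 -2.497
v 1.21 5.352 -0.938
v -1.817 -2.314 1.008
v -1.327 -2.607 1.43
v -2.813 -2.839 2.994
v -3.303 -2.546 2.572
v -1.309 -2.247 1.5
v -2.796 -2.478 3.064
v -1.428 -1.905 1.438
v -2.914 -2.136 3.002
v -1.651 -1.672 1.261
v -3.137 -1.903 2.825
v -1.918 -1.612 1.016
v -3.404 -1.843 2.58
v -2.158 -1.74 0.769
v -3.644 -1.971 2.333
v -2.307 -2.021 0.586
v -3.793 -2.253 2.15
v -2.324 -2.382 0.516
v -3.811 -2.613 2.08
v -2.206 -2.724 0.578
v -3.692 -2.955 2.142
v -1.983 -2.957 0.755
v -3.469 -3.188 2.319
v -1.716 -3.017 1
v -3.202 -3.248 2.564
v -1.476 -2.889 1.247
v -2.962 -3.12 2.811
v -1.565 -2.887 -1.441
v -1.079 -2.917 -1.756
v -0.53 -2.664 -0.935
v -1.015 -2.633 -0.619
v -1.136 -2.7 -1.785
v -0.587 -2.447 -0.963
v -1.259 -2.511 -1.761
v -0.71 -2.258 -0.939
v -1.429 -2.38 -1.688
v -0.879 -2.127 -0.866
v -1.619 -2.326 -1.578
v -1.069 -2.072 -0.756
v -1.8 -2.357 -1.446
v -1.251 -2.104 -0.625
v -1.946 -2.469 -1.314
v -1.397 -2.215 -0.493
v -2.034 -2.644 -1.202
v -1.485 -2.391 -0.38
v -2.05 -2.856 -1.125
v -1.501 -2.603 -0.304
v -1.993 -3.073 -1.097
v -1.444 -2.82 -0.275
v -1.87 -3.262 -1.121
v -1.321 -3.009 -0.299
v -1.701 -3.393 -1.194
v -1.151 -3.14 -0.372
v -1.511 -3.448 -1.304
v -0.961 -3.194 -0.482
v -1.329 -3.416 -1.435
v -0.78 -3.163 -0.614
v -1.183 -3.305 -1.567
v -0.634 -3.051 -0.746
v -1.095 -3.129 -1.68
v -0.546 -2.876 -0.858
f 2 1 4
f 2 4 3
f 4 1 5
f 4 5 3
f 5 1 6
f 5 6 3
f 6 1 7
f 6 7 3
f 7 1 8
f 7 8 3
f 8 1 9
f 8 9 3
f 9 1 10
f 9 10 3
f 10 1 2
f 10 2 3
f 12 14 11
f 15 12 11
f 11 14 13
f 13 15 11
f 12 18 14
f 16 12 15
f 16 18 12
f 14 18 13
f 17 15 13
f 13 18 17
f 17 16 15
f 18 16 17
f 20 19 23
f 20 23 21
f 21 23 24
f 21 24 22
f 23 19 25
f 23 25 24
f 24 25 26
f 24 26 22
f 25 19 27
f 25 27 26
f 26 27 28
f 26 28 22
f 27 19 29
f 27 29 28
f 28 29 30
f 28 30 22
f 29 19 31
f 29 31 30
f 30 31 32
f 30 32 22
f 31 19 33
f 31 33 32
f 32 33 34
f 32 34 22
f 33 19 35
f 33 35 34
f 34 35 36
f 34 36 22
f 35 19 37
f 35 37 36
f 36 37 38
f 36 38 22
f 37 19 39
f 37 39 38
f 38 39 40
f 38 40 22
f 39 19 41
f 39 41 40
f 40 41 42
f 40 42 22
f 41 19 43
f 41 43 42
f 42 43 44
f 42 44 22
f 43 19 20
f 43 20 44
f 44 20 21
f 44 21 22
f 46 45 49
f 46 49 47
f 47 49 50
f 47 50 48
f 49 45 51
f 49 51 50
f 50 51 52
f 50 52 48
f 51 45 53
f 51 53 52
f 52 53 54
f 52 54 48
f 53 45 55
f 53 55 54
f 54 55 56
f 54 56 48
f 55 45 57
f 55 57 56
f 56 57 58
f 56 58 48
f 57 45 59
f 57 59 58
f 58 59 60
f 58 60 48
f 59 45 61
f 59 61 60
f 60 61 62
f 60 62 48
f 61 45 63
f 61 63 62
f 62 63 64
f 62 64 48
f 63 45 65
f 63 65 64
f 64 65 66
f 64 66 48
f 65 45 67
f 65 67 66
f 66 67 68
f 66 68 48
f 67 45 69
f 67 69 68
f 68 69 70
f 68 70 48
f 69 45 71
f 69 71 70
f 70 71 72
f 70 72 48
f 71 45 73
f 71 73 72
f 72 73 74
f 72 74 48
f 73 45 75
f 73 75 74
f 74 75 76
f 74 76 48
f 75 45 77
f 75 77 76
f 76 77 78
f 76 78 48
f 77 45 46
f 77 46 78
f 78 46 47
f 78 47 48



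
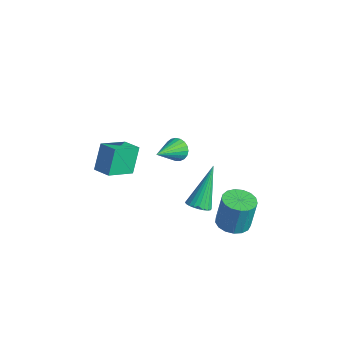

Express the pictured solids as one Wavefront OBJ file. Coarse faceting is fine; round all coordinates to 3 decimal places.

v 2.386 1.226 -1.264
v 2.896 1.336 -1.17
v 1.874 2.234 0.324
v 2.842 1.496 -1.289
v 2.718 1.615 -1.404
v 2.544 1.675 -1.498
v 2.346 1.666 -1.557
v 2.154 1.591 -1.571
v 1.997 1.46 -1.538
v 1.9 1.293 -1.464
v 1.877 1.116 -1.359
v 1.931 0.956 -1.24
v 2.054 0.837 -1.125
v 2.229 0.777 -1.031
v 2.427 0.786 -0.972
v 2.619 0.861 -0.958
v 2.775 0.992 -0.991
v 2.873 1.159 -1.065
v 2.048 3.09 -3.803
v 2.705 3.375 -3.875
v 2.749 3.636 -2.45
v 2.092 3.35 -2.377
v 2.493 3.644 -3.918
v 2.537 3.904 -2.492
v 2.179 3.786 -3.934
v 2.224 4.046 -2.508
v 1.835 3.768 -3.92
v 1.88 4.028 -2.494
v 1.54 3.595 -3.879
v 1.585 3.855 -2.453
v 1.361 3.306 -3.821
v 1.406 3.566 -2.395
v 1.34 2.968 -3.759
v 1.384 3.228 -2.333
v 1.48 2.658 -3.706
v 1.525 2.918 -2.281
v 1.751 2.446 -3.676
v 1.795 2.707 -2.25
v 2.09 2.383 -3.675
v 2.134 2.643 -2.249
v 2.419 2.481 -3.703
v 2.463 2.741 -2.277
v 2.663 2.719 -3.754
v 2.707 2.979 -2.329
v 2.766 3.041 -3.816
v 2.81 3.302 -2.391
v -1.593 -1.093 -1.147
v -1.979 -0.549 -0.067
v -1.756 0.107 -1.809
v -2.142 0.651 -0.728
v -0.818 -0.891 -0.972
v -1.204 -0.347 0.109
v -0.981 0.309 -1.633
v -1.367 0.853 -0.553
v 1.609 0.737 1.955
v 1.808 0.552 1.511
v 2.031 -0.417 2.625
v 1.975 0.661 1.594
v 2.08 0.783 1.738
v 2.103 0.897 1.92
v 2.041 0.984 2.109
v 1.904 1.028 2.27
v 1.716 1.021 2.377
v 1.51 0.966 2.411
v 1.321 0.871 2.366
v 1.182 0.753 2.25
v 1.117 0.632 2.083
v 1.137 0.53 1.894
v 1.238 0.463 1.715
v 1.404 0.444 1.578
v 1.606 0.475 1.506
f 2 1 4
f 2 4 3
f 4 1 5
f 4 5 3
f 5 1 6
f 5 6 3
f 6 1 7
f 6 7 3
f 7 1 8
f 7 8 3
f 8 1 9
f 8 9 3
f 9 1 10
f 9 10 3
f 10 1 11
f 10 11 3
f 11 1 12
f 11 12 3
f 12 1 13
f 12 13 3
f 13 1 14
f 13 14 3
f 14 1 15
f 14 15 3
f 15 1 16
f 15 16 3
f 16 1 17
f 16 17 3
f 17 1 18
f 17 18 3
f 18 1 2
f 18 2 3
f 20 19 23
f 20 23 21
f 21 23 24
f 21 24 22
f 23 19 25
f 23 25 24
f 24 25 26
f 24 26 22
f 25 19 27
f 25 27 26
f 26 27 28
f 26 28 22
f 27 19 29
f 27 29 28
f 28 29 30
f 28 30 22
f 29 19 31
f 29 31 30
f 30 31 32
f 30 32 22
f 31 19 33
f 31 33 32
f 32 33 34
f 32 34 22
f 33 19 35
f 33 35 34
f 34 35 36
f 34 36 22
f 35 19 37
f 35 37 36
f 36 37 38
f 36 38 22
f 37 19 39
f 37 39 38
f 38 39 40
f 38 40 22
f 39 19 41
f 39 41 40
f 40 41 42
f 40 42 22
f 41 19 43
f 41 43 42
f 42 43 44
f 42 44 22
f 43 19 45
f 43 45 44
f 44 45 46
f 44 46 22
f 45 19 20
f 45 20 46
f 46 20 21
f 46 21 22
f 48 50 47
f 51 48 47
f 47 50 49
f 49 51 47
f 48 54 50
f 52 48 51
f 52 54 48
f 50 54 49
f 53 51 49
f 49 54 53
f 53 52 51
f 54 52 53
f 56 55 58
f 56 58 57
f 58 55 59
f 58 59 57
f 59 55 60
f 59 60 57
f 60 55 61
f 60 61 57
f 61 55 62
f 61 62 57
f 62 55 63
f 62 63 57
f 63 55 64
f 63 64 57
f 64 55 65
f 64 65 57
f 65 55 66
f 65 66 57
f 66 55 67
f 66 67 57
f 67 55 68
f 67 68 57
f 68 55 69
f 68 69 57
f 69 55 70
f 69 70 57
f 70 55 71
f 70 71 57
f 71 55 56
f 71 56 57



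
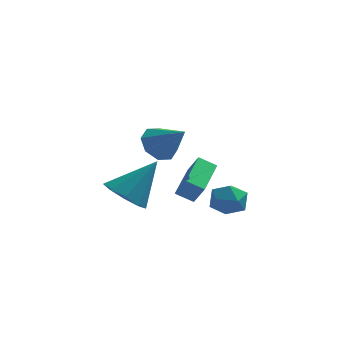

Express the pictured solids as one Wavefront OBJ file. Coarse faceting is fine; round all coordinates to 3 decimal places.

v -1.454 -0.87 3.258
v -0.772 -0.544 2.807
v -0.426 -1.61 4.282
v -0.972 -0.135 3.304
v -1.455 -0.157 3.773
v -1.937 -0.596 3.94
v -2.137 -1.195 3.708
v -1.937 -1.604 3.211
v -1.454 -1.583 2.742
v -0.972 -1.144 2.575
v -2.921 0.531 -0.326
v -2.194 0.89 -1.024
v -1.659 1.189 1.326
v -2.675 1.42 -0.868
v -3.271 1.533 -0.458
v -3.703 1.177 0.013
v -3.769 0.519 0.326
v -3.438 -0.134 0.334
v -2.865 -0.476 0.033
v -2.318 -0.347 -0.436
v -2.053 0.193 -0.853
v 0.764 3.405 -1.853
v 1.26 3.418 -1.097
v 1.06 1.982 -2.023
v 1.556 1.995 -1.267
v 0.658 2.09 -1.22
v 0.475 2.97 -1.115
v 1.845 2.43 -2.005
v 1.662 3.31 -1.9
v 1.928 2.816 -1.191
v 1.194 2.605 -0.706
v 1.126 2.795 -2.414
v 0.392 2.584 -1.929
v -0.246 2.333 -1.527
v -1.024 2.415 -1.104
v 0.196 4.299 -1.096
v -0.582 4.38 -0.673
v 0.202 2.04 -0.647
v -0.576 2.121 -0.224
v 0.644 4.005 -0.216
v -0.134 4.087 0.207
f 2 1 4
f 2 4 3
f 4 1 5
f 4 5 3
f 5 1 6
f 5 6 3
f 6 1 7
f 6 7 3
f 7 1 8
f 7 8 3
f 8 1 9
f 8 9 3
f 9 1 10
f 9 10 3
f 10 1 2
f 10 2 3
f 12 11 14
f 12 14 13
f 14 11 15
f 14 15 13
f 15 11 16
f 15 16 13
f 16 11 17
f 16 17 13
f 17 11 18
f 17 18 13
f 18 11 19
f 18 19 13
f 19 11 20
f 19 20 13
f 20 11 21
f 20 21 13
f 21 11 12
f 21 12 13
f 22 33 27
f 22 27 23
f 22 23 29
f 22 29 32
f 22 32 33
f 23 27 31
f 27 33 26
f 33 32 24
f 32 29 28
f 29 23 30
f 25 31 26
f 25 26 24
f 25 24 28
f 25 28 30
f 25 30 31
f 26 31 27
f 24 26 33
f 28 24 32
f 30 28 29
f 31 30 23
f 35 37 34
f 38 35 34
f 34 37 36
f 36 38 34
f 35 41 37
f 39 35 38
f 39 41 35
f 37 41 36
f 40 38 36
f 36 41 40
f 40 39 38
f 41 39 40



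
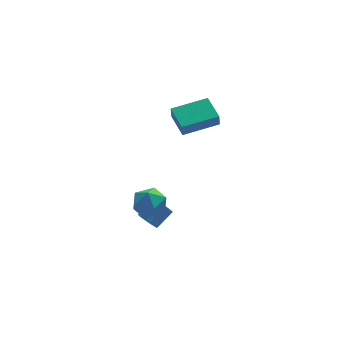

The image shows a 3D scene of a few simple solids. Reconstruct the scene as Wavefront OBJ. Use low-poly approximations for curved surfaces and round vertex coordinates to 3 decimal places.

v -0.014 2.839 2.711
v -0.132 2.615 3.564
v -0.132 4.425 3.113
v -0.251 4.2 3.966
v 2.151 2.92 3.034
v 2.032 2.695 3.887
v 2.032 4.505 3.436
v 1.914 4.281 4.289
v -3.378 -2.791 3.634
v -2.937 -3.139 2.758
v -4.723 -3.761 3.342
v -4.282 -4.109 2.466
v -3.886 -4.378 3.391
v -3.055 -3.778 3.571
v -4.605 -3.122 2.529
v -3.774 -2.522 2.709
v -3.695 -3.344 2.075
v -3.251 -4.12 2.608
v -4.409 -2.78 3.492
v -3.965 -3.556 4.025
v -3.843 -3.085 1.277
v -3.485 -3.592 1.084
v -2.518 -3.162 1.75
v -2.877 -2.655 1.943
v -3.431 -3.328 0.836
v -2.465 -2.897 1.502
v -3.509 -2.986 0.728
v -2.543 -2.556 1.394
v -3.693 -2.677 0.794
v -2.726 -2.246 1.46
v -3.924 -2.496 1.014
v -2.958 -2.066 1.68
v -4.13 -2.503 1.317
v -3.164 -2.073 1.983
v -4.245 -2.695 1.607
v -3.278 -2.264 2.273
v -4.232 -3.01 1.793
v -3.266 -2.58 2.459
v -4.096 -3.35 1.814
v -3.129 -2.919 2.48
v -3.879 -3.605 1.666
v -2.913 -3.175 2.332
v -3.652 -3.695 1.393
v -2.685 -3.265 2.059
f 2 4 1
f 5 2 1
f 1 4 3
f 3 5 1
f 2 8 4
f 6 2 5
f 6 8 2
f 4 8 3
f 7 5 3
f 3 8 7
f 7 6 5
f 8 6 7
f 9 20 14
f 9 14 10
f 9 10 16
f 9 16 19
f 9 19 20
f 10 14 18
f 14 20 13
f 20 19 11
f 19 16 15
f 16 10 17
f 12 18 13
f 12 13 11
f 12 11 15
f 12 15 17
f 12 17 18
f 13 18 14
f 11 13 20
f 15 11 19
f 17 15 16
f 18 17 10
f 22 21 25
f 22 25 23
f 23 25 26
f 23 26 24
f 25 21 27
f 25 27 26
f 26 27 28
f 26 28 24
f 27 21 29
f 27 29 28
f 28 29 30
f 28 30 24
f 29 21 31
f 29 31 30
f 30 31 32
f 30 32 24
f 31 21 33
f 31 33 32
f 32 33 34
f 32 34 24
f 33 21 35
f 33 35 34
f 34 35 36
f 34 36 24
f 35 21 37
f 35 37 36
f 36 37 38
f 36 38 24
f 37 21 39
f 37 39 38
f 38 39 40
f 38 40 24
f 39 21 41
f 39 41 40
f 40 41 42
f 40 42 24
f 41 21 43
f 41 43 42
f 42 43 44
f 42 44 24
f 43 21 22
f 43 22 44
f 44 22 23
f 44 23 24



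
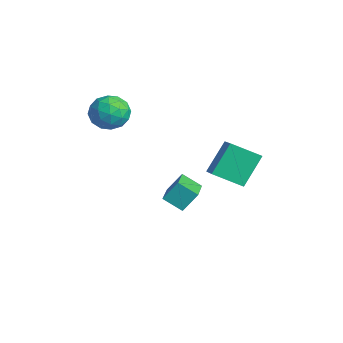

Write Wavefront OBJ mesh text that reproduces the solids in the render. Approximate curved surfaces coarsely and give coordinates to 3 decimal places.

v -2.969 -2.602 2.444
v -2.495 -2.189 1.695
v -3.085 -3.951 1.625
v -2.611 -3.538 0.876
v -2.136 -3.73 1.71
v -2.065 -2.896 2.215
v -3.515 -3.244 1.105
v -3.444 -2.41 1.61
v -2.832 -2.586 0.867
v -1.98 -2.886 1.241
v -3.6 -3.254 2.079
v -2.748 -3.554 2.453
v -2.722 -2.277 2.141
v -2.858 -3.863 1.179
v -2.579 -3.976 1.669
v -2.301 -3.733 1.229
v -2.469 -2.693 2.447
v -2.19 -2.45 2.007
v -1.98 -3.355 2.016
v -3.39 -3.69 1.313
v -3.111 -3.447 0.873
v -3.279 -2.407 2.091
v -3.001 -2.164 1.651
v -3.6 -2.785 1.304
v -2.642 -2.267 1.215
v -2.71 -3.06 0.734
v -3.241 -2.888 0.868
v -3.199 -2.397 1.165
v -2.141 -2.444 1.434
v -2.209 -3.237 0.953
v -1.93 -3.349 1.443
v -1.888 -2.859 1.74
v -2.339 -2.677 0.948
v -3.371 -2.903 2.367
v -3.439 -3.696 1.886
v -3.692 -3.281 1.58
v -3.65 -2.791 1.877
v -2.87 -3.08 2.586
v -2.938 -3.873 2.105
v -2.381 -3.743 2.155
v -2.339 -3.252 2.452
v -3.241 -3.463 2.372
v 0.848 -0.182 -0.702
v 0.429 0.86 0.653
v 1.507 0.978 -1.39
v 1.087 2.019 -0.035
v 2.053 -0.499 -0.085
v 1.633 0.542 1.27
v 2.711 0.66 -0.773
v 2.292 1.702 0.582
v -1.322 -1.252 -3.413
v -1.234 -0.556 -2.527
v -2.852 -0.366 -3.957
v -2.765 0.33 -3.071
v -0.715 -0.57 -4.009
v -0.628 0.126 -3.123
v -2.246 0.316 -4.553
v -2.158 1.012 -3.667
f 1 38 17
f 38 12 41
f 17 41 6
f 38 41 17
f 1 17 13
f 17 6 18
f 13 18 2
f 17 18 13
f 1 13 22
f 13 2 23
f 22 23 8
f 13 23 22
f 1 22 34
f 22 8 37
f 34 37 11
f 22 37 34
f 1 34 38
f 34 11 42
f 38 42 12
f 34 42 38
f 2 18 29
f 18 6 32
f 29 32 10
f 18 32 29
f 6 41 19
f 41 12 40
f 19 40 5
f 41 40 19
f 12 42 39
f 42 11 35
f 39 35 3
f 42 35 39
f 11 37 36
f 37 8 24
f 36 24 7
f 37 24 36
f 8 23 28
f 23 2 25
f 28 25 9
f 23 25 28
f 4 30 16
f 30 10 31
f 16 31 5
f 30 31 16
f 4 16 14
f 16 5 15
f 14 15 3
f 16 15 14
f 4 14 21
f 14 3 20
f 21 20 7
f 14 20 21
f 4 21 26
f 21 7 27
f 26 27 9
f 21 27 26
f 4 26 30
f 26 9 33
f 30 33 10
f 26 33 30
f 5 31 19
f 31 10 32
f 19 32 6
f 31 32 19
f 3 15 39
f 15 5 40
f 39 40 12
f 15 40 39
f 7 20 36
f 20 3 35
f 36 35 11
f 20 35 36
f 9 27 28
f 27 7 24
f 28 24 8
f 27 24 28
f 10 33 29
f 33 9 25
f 29 25 2
f 33 25 29
f 44 46 43
f 47 44 43
f 43 46 45
f 45 47 43
f 44 50 46
f 48 44 47
f 48 50 44
f 46 50 45
f 49 47 45
f 45 50 49
f 49 48 47
f 50 48 49
f 52 54 51
f 55 52 51
f 51 54 53
f 53 55 51
f 52 58 54
f 56 52 55
f 56 58 52
f 54 58 53
f 57 55 53
f 53 58 57
f 57 56 55
f 58 56 57



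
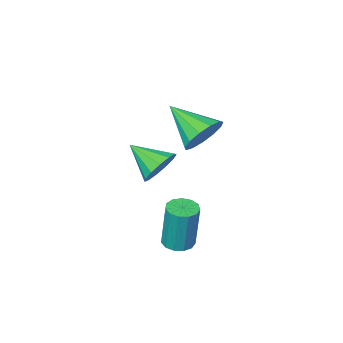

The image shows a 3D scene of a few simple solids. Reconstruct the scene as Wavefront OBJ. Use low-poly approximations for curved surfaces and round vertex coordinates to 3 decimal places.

v -3.694 1.693 3.086
v -2.76 1.824 2.784
v -3.146 0.067 4.074
v -2.809 2.1 3.266
v -3.139 2.247 3.691
v -3.646 2.218 3.923
v -4.167 2.023 3.89
v -4.538 1.723 3.602
v -4.641 1.413 3.149
v -4.443 1.192 2.677
v -4.007 1.13 2.334
v -3.472 1.247 2.23
v -3.007 1.506 2.398
v -2.39 1.96 -2.354
v -1.986 1.431 -2.276
v -2.007 1.731 -0.147
v -2.41 2.26 -0.226
v -1.761 1.732 -2.316
v -1.781 2.031 -0.187
v -1.736 2.105 -2.369
v -1.756 2.404 -0.24
v -1.918 2.432 -2.416
v -1.938 2.731 -0.287
v -2.25 2.609 -2.444
v -2.27 2.909 -0.315
v -2.626 2.581 -2.444
v -2.647 2.88 -0.315
v -2.928 2.355 -2.415
v -2.948 2.654 -0.286
v -3.058 2.004 -2.367
v -3.079 2.303 -0.238
v -2.977 1.639 -2.315
v -2.997 1.939 -0.186
v -2.709 1.376 -2.275
v -2.729 1.676 -0.146
v -2.339 1.299 -2.261
v -2.36 1.598 -0.132
v -3.156 -0.658 0.153
v -2.808 -0.993 -0.642
v -2.504 -1.962 0.987
v -2.44 -0.68 -0.44
v -2.299 -0.36 -0.05
v -2.43 -0.134 0.404
v -2.791 -0.075 0.779
v -3.269 -0.201 0.955
v -3.71 -0.472 0.876
v -3.976 -0.802 0.567
v -3.981 -1.086 0.127
v -3.724 -1.235 -0.305
v -3.287 -1.2 -0.592
f 2 1 4
f 2 4 3
f 4 1 5
f 4 5 3
f 5 1 6
f 5 6 3
f 6 1 7
f 6 7 3
f 7 1 8
f 7 8 3
f 8 1 9
f 8 9 3
f 9 1 10
f 9 10 3
f 10 1 11
f 10 11 3
f 11 1 12
f 11 12 3
f 12 1 13
f 12 13 3
f 13 1 2
f 13 2 3
f 15 14 18
f 15 18 16
f 16 18 19
f 16 19 17
f 18 14 20
f 18 20 19
f 19 20 21
f 19 21 17
f 20 14 22
f 20 22 21
f 21 22 23
f 21 23 17
f 22 14 24
f 22 24 23
f 23 24 25
f 23 25 17
f 24 14 26
f 24 26 25
f 25 26 27
f 25 27 17
f 26 14 28
f 26 28 27
f 27 28 29
f 27 29 17
f 28 14 30
f 28 30 29
f 29 30 31
f 29 31 17
f 30 14 32
f 30 32 31
f 31 32 33
f 31 33 17
f 32 14 34
f 32 34 33
f 33 34 35
f 33 35 17
f 34 14 36
f 34 36 35
f 35 36 37
f 35 37 17
f 36 14 15
f 36 15 37
f 37 15 16
f 37 16 17
f 39 38 41
f 39 41 40
f 41 38 42
f 41 42 40
f 42 38 43
f 42 43 40
f 43 38 44
f 43 44 40
f 44 38 45
f 44 45 40
f 45 38 46
f 45 46 40
f 46 38 47
f 46 47 40
f 47 38 48
f 47 48 40
f 48 38 49
f 48 49 40
f 49 38 50
f 49 50 40
f 50 38 39
f 50 39 40



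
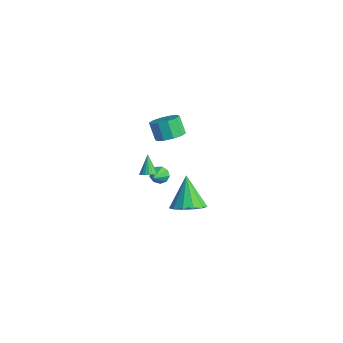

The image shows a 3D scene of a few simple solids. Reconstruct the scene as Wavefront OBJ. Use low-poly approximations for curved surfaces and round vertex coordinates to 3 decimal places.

v -0.515 -2.729 0.453
v -0.219 -2.858 -0.065
v 0.195 -3.571 1.067
v -0.026 -2.548 0.137
v -0.062 -2.323 0.487
v -0.309 -2.288 0.821
v -0.653 -2.46 0.983
v -0.932 -2.758 0.897
v -1.016 -3.043 0.604
v -0.865 -3.181 0.24
v -0.551 -3.108 -0.024
v 4.432 -3.905 1.858
v 5.296 -4.108 2.437
v 3.388 -3.375 3.602
v 5.329 -3.532 2.282
v 5.077 -3.075 1.993
v 4.621 -2.881 1.66
v 4.104 -3.012 1.391
v 3.691 -3.426 1.27
v 3.514 -3.993 1.335
v 3.628 -4.531 1.567
v 3.997 -4.871 1.891
v 4.505 -4.904 2.205
v 4.989 -4.619 2.409
v 0.171 -3.874 1.547
v 0.536 -4.07 1.877
v -0.571 -3.466 2.613
v 0.607 -3.864 1.847
v 0.603 -3.659 1.766
v 0.524 -3.491 1.647
v 0.383 -3.39 1.511
v 0.206 -3.372 1.381
v 0.023 -3.441 1.279
v -0.135 -3.585 1.225
v -0.24 -3.778 1.226
v -0.274 -3.989 1.282
v -0.231 -4.179 1.385
v -0.119 -4.317 1.515
v 0.043 -4.378 1.652
v 0.227 -4.351 1.77
v 0.402 -4.243 1.849
v -2.769 -0.578 1.393
v -2.276 -1.319 1.696
v -2.958 -1.323 2.791
v -3.451 -0.582 2.487
v -2.002 -0.837 1.869
v -2.684 -0.841 2.964
v -2.02 -0.256 1.86
v -2.702 -0.261 2.955
v -2.324 0.202 1.673
v -3.006 0.197 2.768
v -2.799 0.362 1.378
v -3.48 0.357 2.473
v -3.262 0.163 1.089
v -3.944 0.159 2.184
v -3.536 -0.319 0.916
v -4.218 -0.323 2.011
v -3.518 -0.899 0.925
v -4.2 -0.904 2.02
v -3.214 -1.357 1.112
v -3.896 -1.362 2.207
v -2.74 -1.517 1.407
v -3.421 -1.522 2.502
f 2 1 4
f 2 4 3
f 4 1 5
f 4 5 3
f 5 1 6
f 5 6 3
f 6 1 7
f 6 7 3
f 7 1 8
f 7 8 3
f 8 1 9
f 8 9 3
f 9 1 10
f 9 10 3
f 10 1 11
f 10 11 3
f 11 1 2
f 11 2 3
f 13 12 15
f 13 15 14
f 15 12 16
f 15 16 14
f 16 12 17
f 16 17 14
f 17 12 18
f 17 18 14
f 18 12 19
f 18 19 14
f 19 12 20
f 19 20 14
f 20 12 21
f 20 21 14
f 21 12 22
f 21 22 14
f 22 12 23
f 22 23 14
f 23 12 24
f 23 24 14
f 24 12 13
f 24 13 14
f 26 25 28
f 26 28 27
f 28 25 29
f 28 29 27
f 29 25 30
f 29 30 27
f 30 25 31
f 30 31 27
f 31 25 32
f 31 32 27
f 32 25 33
f 32 33 27
f 33 25 34
f 33 34 27
f 34 25 35
f 34 35 27
f 35 25 36
f 35 36 27
f 36 25 37
f 36 37 27
f 37 25 38
f 37 38 27
f 38 25 39
f 38 39 27
f 39 25 40
f 39 40 27
f 40 25 41
f 40 41 27
f 41 25 26
f 41 26 27
f 43 42 46
f 43 46 44
f 44 46 47
f 44 47 45
f 46 42 48
f 46 48 47
f 47 48 49
f 47 49 45
f 48 42 50
f 48 50 49
f 49 50 51
f 49 51 45
f 50 42 52
f 50 52 51
f 51 52 53
f 51 53 45
f 52 42 54
f 52 54 53
f 53 54 55
f 53 55 45
f 54 42 56
f 54 56 55
f 55 56 57
f 55 57 45
f 56 42 58
f 56 58 57
f 57 58 59
f 57 59 45
f 58 42 60
f 58 60 59
f 59 60 61
f 59 61 45
f 60 42 62
f 60 62 61
f 61 62 63
f 61 63 45
f 62 42 43
f 62 43 63
f 63 43 44
f 63 44 45



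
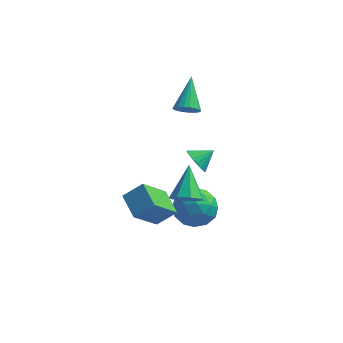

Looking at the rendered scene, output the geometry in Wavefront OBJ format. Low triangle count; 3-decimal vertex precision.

v -0.488 0.556 -3.315
v 0.386 1.298 -3.048
v 0.714 -0.478 -4.372
v 1.588 0.264 -4.105
v 1.137 -0.438 -3.274
v 0.394 0.201 -2.621
v 0.706 0.619 -4.799
v -0.037 1.258 -4.146
v 1.124 1.337 -3.965
v 1.391 0.684 -3.022
v -0.291 0.136 -4.398
v -0.024 -0.517 -3.455
v -0.156 1.018 -3.089
v 1.256 -0.198 -4.331
v 0.991 -0.611 -3.843
v 1.505 -0.174 -3.686
v -0.151 0.373 -2.838
v 0.362 0.809 -2.681
v 0.804 -0.212 -2.813
v 0.738 0.011 -4.739
v 1.251 0.447 -4.582
v -0.405 0.994 -3.734
v 0.109 1.431 -3.577
v 0.296 1.032 -4.607
v 0.791 1.477 -3.471
v 1.497 0.869 -4.092
v 0.979 1.078 -4.5
v 0.542 1.454 -4.116
v 0.948 1.093 -2.917
v 1.654 0.485 -3.538
v 1.389 0.072 -3.05
v 0.953 0.448 -2.666
v 1.381 1.116 -3.456
v -0.554 0.335 -3.882
v 0.152 -0.273 -4.503
v 0.147 0.372 -4.754
v -0.289 0.748 -4.37
v -0.397 -0.049 -3.328
v 0.309 -0.657 -3.949
v 0.558 -0.634 -3.304
v 0.121 -0.258 -2.92
v -0.281 -0.296 -3.964
v 1.115 -1.93 1.972
v 1.615 -2.176 1.516
v 1.825 -1.41 2.468
v 1.505 -1.885 1.368
v 1.306 -1.604 1.359
v 1.063 -1.397 1.49
v 0.832 -1.313 1.731
v 0.666 -1.37 2.028
v 0.603 -1.555 2.312
v 0.657 -1.826 2.517
v 0.816 -2.121 2.598
v 1.044 -2.372 2.536
v 1.288 -2.522 2.344
v 1.492 -2.536 2.067
v 1.61 -2.411 1.768
v 0.812 -2.436 -0.418
v 1.56 -2.583 -0.115
v 0.588 -1.024 0.818
v 1.569 -2.169 -0.586
v 1.135 -1.911 -0.959
v 0.512 -1.961 -1.015
v 0.065 -2.289 -0.721
v 0.055 -2.703 -0.25
v 0.489 -2.961 0.123
v 1.112 -2.911 0.179
v -1.785 -2.162 -2.623
v -0.882 -1.778 -1.849
v -2.625 -1.079 -2.18
v -1.722 -0.695 -1.406
v -0.998 -0.925 -4.154
v -0.095 -0.541 -3.38
v -1.838 0.158 -3.711
v -0.935 0.542 -2.937
v -0.332 2.285 1.932
v 0.137 2.017 2.344
v -0.488 3.855 3.128
v 0.295 2.169 2.166
v 0.345 2.341 1.947
v 0.278 2.503 1.725
v 0.105 2.627 1.539
v -0.143 2.693 1.421
v -0.425 2.688 1.392
v -0.69 2.613 1.455
v -0.893 2.482 1.601
v -1 2.316 1.804
v -0.991 2.145 2.029
v -0.868 1.999 2.238
v -0.653 1.902 2.393
v -0.382 1.871 2.469
v -0.103 1.912 2.451
f 1 38 17
f 38 12 41
f 17 41 6
f 38 41 17
f 1 17 13
f 17 6 18
f 13 18 2
f 17 18 13
f 1 13 22
f 13 2 23
f 22 23 8
f 13 23 22
f 1 22 34
f 22 8 37
f 34 37 11
f 22 37 34
f 1 34 38
f 34 11 42
f 38 42 12
f 34 42 38
f 2 18 29
f 18 6 32
f 29 32 10
f 18 32 29
f 6 41 19
f 41 12 40
f 19 40 5
f 41 40 19
f 12 42 39
f 42 11 35
f 39 35 3
f 42 35 39
f 11 37 36
f 37 8 24
f 36 24 7
f 37 24 36
f 8 23 28
f 23 2 25
f 28 25 9
f 23 25 28
f 4 30 16
f 30 10 31
f 16 31 5
f 30 31 16
f 4 16 14
f 16 5 15
f 14 15 3
f 16 15 14
f 4 14 21
f 14 3 20
f 21 20 7
f 14 20 21
f 4 21 26
f 21 7 27
f 26 27 9
f 21 27 26
f 4 26 30
f 26 9 33
f 30 33 10
f 26 33 30
f 5 31 19
f 31 10 32
f 19 32 6
f 31 32 19
f 3 15 39
f 15 5 40
f 39 40 12
f 15 40 39
f 7 20 36
f 20 3 35
f 36 35 11
f 20 35 36
f 9 27 28
f 27 7 24
f 28 24 8
f 27 24 28
f 10 33 29
f 33 9 25
f 29 25 2
f 33 25 29
f 44 43 46
f 44 46 45
f 46 43 47
f 46 47 45
f 47 43 48
f 47 48 45
f 48 43 49
f 48 49 45
f 49 43 50
f 49 50 45
f 50 43 51
f 50 51 45
f 51 43 52
f 51 52 45
f 52 43 53
f 52 53 45
f 53 43 54
f 53 54 45
f 54 43 55
f 54 55 45
f 55 43 56
f 55 56 45
f 56 43 57
f 56 57 45
f 57 43 44
f 57 44 45
f 59 58 61
f 59 61 60
f 61 58 62
f 61 62 60
f 62 58 63
f 62 63 60
f 63 58 64
f 63 64 60
f 64 58 65
f 64 65 60
f 65 58 66
f 65 66 60
f 66 58 67
f 66 67 60
f 67 58 59
f 67 59 60
f 69 71 68
f 72 69 68
f 68 71 70
f 70 72 68
f 69 75 71
f 73 69 72
f 73 75 69
f 71 75 70
f 74 72 70
f 70 75 74
f 74 73 72
f 75 73 74
f 77 76 79
f 77 79 78
f 79 76 80
f 79 80 78
f 80 76 81
f 80 81 78
f 81 76 82
f 81 82 78
f 82 76 83
f 82 83 78
f 83 76 84
f 83 84 78
f 84 76 85
f 84 85 78
f 85 76 86
f 85 86 78
f 86 76 87
f 86 87 78
f 87 76 88
f 87 88 78
f 88 76 89
f 88 89 78
f 89 76 90
f 89 90 78
f 90 76 91
f 90 91 78
f 91 76 92
f 91 92 78
f 92 76 77
f 92 77 78



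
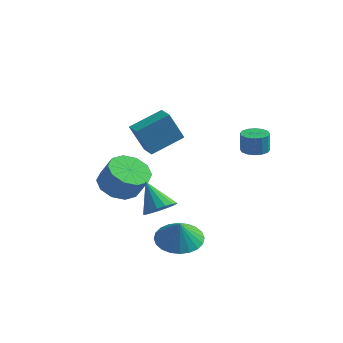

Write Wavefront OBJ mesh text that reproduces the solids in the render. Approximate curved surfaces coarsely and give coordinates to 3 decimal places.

v 1.159 -2.741 -0.679
v 1.794 -2.791 -0.18
v 0.181 -2.379 0.599
v 1.79 -2.419 -0.288
v 1.642 -2.121 -0.486
v 1.383 -1.965 -0.729
v 1.072 -1.986 -0.96
v 0.782 -2.181 -1.127
v 0.577 -2.505 -1.191
v 0.506 -2.882 -1.138
v 0.585 -3.227 -0.98
v 0.795 -3.461 -0.753
v 1.088 -3.53 -0.51
v 1.398 -3.419 -0.305
v 1.652 -3.152 -0.186
v -0.378 -0.968 1.555
v -0.814 -1.511 3.061
v -1.057 -0.51 1.523
v -1.493 -1.053 3.03
v 0.493 0.373 2.29
v 0.057 -0.17 3.797
v -0.186 0.831 2.259
v -0.622 0.288 3.765
v 2.15 -2.829 -2.179
v 3.188 -3.006 -2.463
v 2.39 -3.191 -1.081
v 3.205 -2.602 -2.334
v 3.062 -2.232 -2.181
v 2.78 -1.952 -2.027
v 2.402 -1.807 -1.897
v 1.986 -1.817 -1.81
v 1.595 -1.981 -1.778
v 1.288 -2.275 -1.808
v 1.113 -2.652 -1.894
v 1.096 -3.057 -2.024
v 1.239 -3.427 -2.177
v 1.521 -3.706 -2.33
v 1.899 -3.852 -2.46
v 2.315 -3.842 -2.548
v 2.706 -3.677 -2.579
v 3.012 -3.384 -2.549
v -1.717 -1.637 -0.405
v -0.995 -2.205 -0.915
v -0.281 -2.33 0.235
v -1.003 -1.763 0.745
v -0.824 -1.58 -0.954
v -0.109 -1.705 0.197
v -0.993 -0.977 -0.783
v -0.279 -1.102 0.367
v -1.439 -0.627 -0.468
v -0.725 -0.752 0.683
v -1.992 -0.662 -0.129
v -1.277 -0.787 1.022
v -2.439 -1.07 0.105
v -1.725 -1.195 1.255
v -2.611 -1.695 0.143
v -1.896 -1.82 1.294
v -2.441 -2.298 -0.027
v -1.727 -2.423 1.123
v -1.995 -2.648 -0.343
v -1.281 -2.773 0.808
v -1.443 -2.613 -0.682
v -0.728 -2.738 0.469
v 2.69 2.918 1.015
v 3.359 2.886 1.014
v 3.359 2.849 2.063
v 2.69 2.882 2.065
v 3.286 3.224 1.026
v 3.286 3.188 2.075
v 3.053 3.481 1.035
v 3.053 3.444 2.084
v 2.723 3.587 1.039
v 2.723 3.55 2.088
v 2.384 3.514 1.036
v 2.384 3.477 2.086
v 2.127 3.281 1.028
v 2.127 3.244 2.078
v 2.021 2.951 1.017
v 2.021 2.914 2.066
v 2.094 2.612 1.005
v 2.094 2.576 2.054
v 2.327 2.356 0.996
v 2.327 2.319 2.045
v 2.657 2.25 0.992
v 2.657 2.213 2.041
v 2.996 2.323 0.994
v 2.996 2.286 2.044
v 3.253 2.556 1.002
v 3.253 2.519 2.052
f 2 1 4
f 2 4 3
f 4 1 5
f 4 5 3
f 5 1 6
f 5 6 3
f 6 1 7
f 6 7 3
f 7 1 8
f 7 8 3
f 8 1 9
f 8 9 3
f 9 1 10
f 9 10 3
f 10 1 11
f 10 11 3
f 11 1 12
f 11 12 3
f 12 1 13
f 12 13 3
f 13 1 14
f 13 14 3
f 14 1 15
f 14 15 3
f 15 1 2
f 15 2 3
f 17 19 16
f 20 17 16
f 16 19 18
f 18 20 16
f 17 23 19
f 21 17 20
f 21 23 17
f 19 23 18
f 22 20 18
f 18 23 22
f 22 21 20
f 23 21 22
f 25 24 27
f 25 27 26
f 27 24 28
f 27 28 26
f 28 24 29
f 28 29 26
f 29 24 30
f 29 30 26
f 30 24 31
f 30 31 26
f 31 24 32
f 31 32 26
f 32 24 33
f 32 33 26
f 33 24 34
f 33 34 26
f 34 24 35
f 34 35 26
f 35 24 36
f 35 36 26
f 36 24 37
f 36 37 26
f 37 24 38
f 37 38 26
f 38 24 39
f 38 39 26
f 39 24 40
f 39 40 26
f 40 24 41
f 40 41 26
f 41 24 25
f 41 25 26
f 43 42 46
f 43 46 44
f 44 46 47
f 44 47 45
f 46 42 48
f 46 48 47
f 47 48 49
f 47 49 45
f 48 42 50
f 48 50 49
f 49 50 51
f 49 51 45
f 50 42 52
f 50 52 51
f 51 52 53
f 51 53 45
f 52 42 54
f 52 54 53
f 53 54 55
f 53 55 45
f 54 42 56
f 54 56 55
f 55 56 57
f 55 57 45
f 56 42 58
f 56 58 57
f 57 58 59
f 57 59 45
f 58 42 60
f 58 60 59
f 59 60 61
f 59 61 45
f 60 42 62
f 60 62 61
f 61 62 63
f 61 63 45
f 62 42 43
f 62 43 63
f 63 43 44
f 63 44 45
f 65 64 68
f 65 68 66
f 66 68 69
f 66 69 67
f 68 64 70
f 68 70 69
f 69 70 71
f 69 71 67
f 70 64 72
f 70 72 71
f 71 72 73
f 71 73 67
f 72 64 74
f 72 74 73
f 73 74 75
f 73 75 67
f 74 64 76
f 74 76 75
f 75 76 77
f 75 77 67
f 76 64 78
f 76 78 77
f 77 78 79
f 77 79 67
f 78 64 80
f 78 80 79
f 79 80 81
f 79 81 67
f 80 64 82
f 80 82 81
f 81 82 83
f 81 83 67
f 82 64 84
f 82 84 83
f 83 84 85
f 83 85 67
f 84 64 86
f 84 86 85
f 85 86 87
f 85 87 67
f 86 64 88
f 86 88 87
f 87 88 89
f 87 89 67
f 88 64 65
f 88 65 89
f 89 65 66
f 89 66 67

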